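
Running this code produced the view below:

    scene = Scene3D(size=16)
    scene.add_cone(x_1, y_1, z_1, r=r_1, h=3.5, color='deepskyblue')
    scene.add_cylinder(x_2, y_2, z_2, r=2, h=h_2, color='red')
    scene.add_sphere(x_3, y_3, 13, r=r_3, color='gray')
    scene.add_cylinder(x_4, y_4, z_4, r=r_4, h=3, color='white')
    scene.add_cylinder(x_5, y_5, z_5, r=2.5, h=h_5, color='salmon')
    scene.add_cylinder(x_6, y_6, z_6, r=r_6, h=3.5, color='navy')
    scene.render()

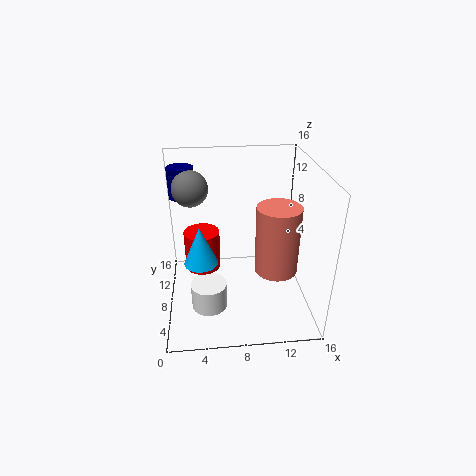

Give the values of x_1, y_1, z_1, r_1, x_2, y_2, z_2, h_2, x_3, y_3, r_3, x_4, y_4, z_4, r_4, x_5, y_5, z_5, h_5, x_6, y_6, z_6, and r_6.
x_1 = 4, y_1 = 1.5, z_1 = 9.5, r_1 = 1.5, x_2 = 4, y_2 = 9, z_2 = 4, h_2 = 4.5, x_3 = 3, y_3 = 10.5, r_3 = 2, x_4 = 4.5, y_4 = 6, z_4 = 0.5, r_4 = 2, x_5 = 12.5, y_5 = 8, z_5 = 3.5, h_5 = 8, x_6 = 2, y_6 = 12, z_6 = 11.5, r_6 = 1.5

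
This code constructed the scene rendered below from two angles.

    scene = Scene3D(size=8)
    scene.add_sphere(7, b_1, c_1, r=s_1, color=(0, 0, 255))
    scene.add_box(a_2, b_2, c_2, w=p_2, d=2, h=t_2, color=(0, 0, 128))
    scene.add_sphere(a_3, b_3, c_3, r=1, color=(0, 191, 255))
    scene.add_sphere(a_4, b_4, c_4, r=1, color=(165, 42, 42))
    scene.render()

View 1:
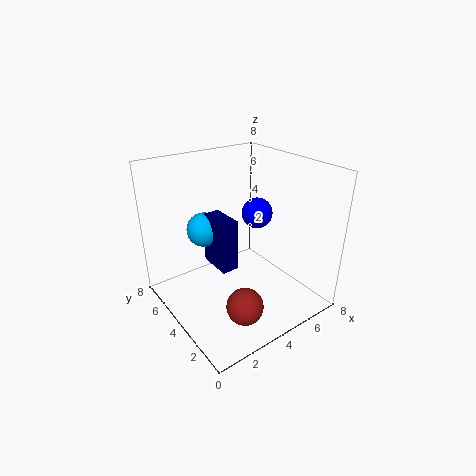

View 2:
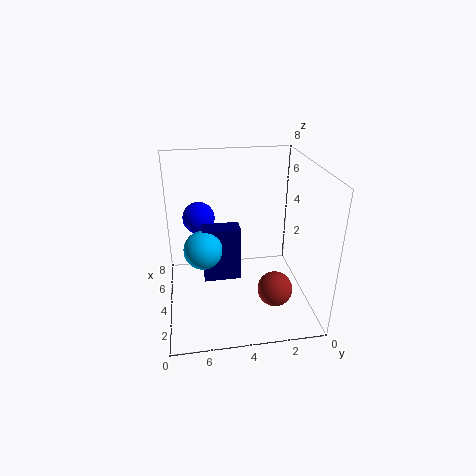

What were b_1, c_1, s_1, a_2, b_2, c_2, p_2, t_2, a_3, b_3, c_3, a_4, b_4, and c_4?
b_1 = 6, c_1 = 4, s_1 = 1, a_2 = 3, b_2 = 4, c_2 = 2, p_2 = 1, t_2 = 3, a_3 = 3, b_3 = 6, c_3 = 4, a_4 = 3, b_4 = 2, c_4 = 1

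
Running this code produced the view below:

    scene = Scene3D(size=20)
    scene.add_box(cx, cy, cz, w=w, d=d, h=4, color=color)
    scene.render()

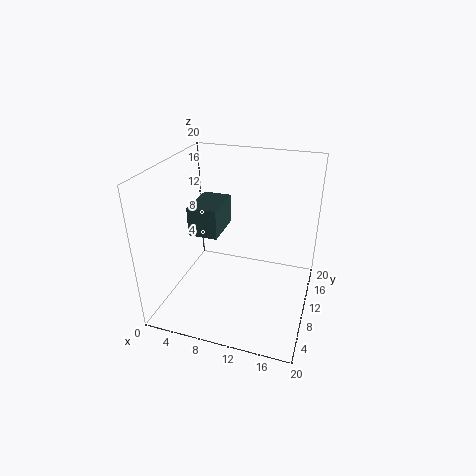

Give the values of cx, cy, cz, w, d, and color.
cx = 4; cy = 7; cz = 11; w = 4; d = 6; color = 'darkslategray'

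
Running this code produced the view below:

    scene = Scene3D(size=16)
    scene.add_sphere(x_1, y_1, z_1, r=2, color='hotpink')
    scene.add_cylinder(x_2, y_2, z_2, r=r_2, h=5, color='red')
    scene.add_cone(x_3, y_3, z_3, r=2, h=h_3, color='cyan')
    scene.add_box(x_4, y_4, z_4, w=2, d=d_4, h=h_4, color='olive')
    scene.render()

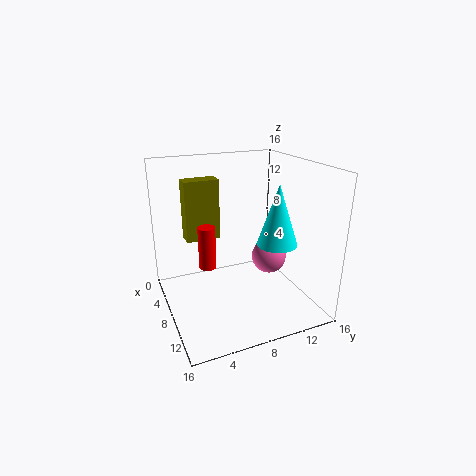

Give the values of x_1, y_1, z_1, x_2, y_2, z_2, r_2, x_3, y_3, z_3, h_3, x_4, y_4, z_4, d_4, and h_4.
x_1 = 8
y_1 = 12
z_1 = 5
x_2 = 6
y_2 = 5
z_2 = 4
r_2 = 1
x_3 = 13
y_3 = 10
z_3 = 9
h_3 = 6
x_4 = 3
y_4 = 3
z_4 = 7
d_4 = 4
h_4 = 7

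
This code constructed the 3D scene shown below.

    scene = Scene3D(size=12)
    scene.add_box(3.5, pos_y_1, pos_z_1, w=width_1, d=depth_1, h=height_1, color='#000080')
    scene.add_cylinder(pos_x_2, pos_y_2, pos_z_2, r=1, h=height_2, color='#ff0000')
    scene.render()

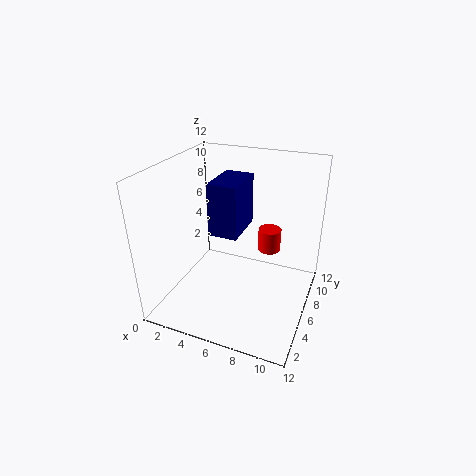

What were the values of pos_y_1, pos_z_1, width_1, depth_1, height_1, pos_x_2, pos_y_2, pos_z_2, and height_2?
pos_y_1 = 5.5, pos_z_1 = 6, width_1 = 2.5, depth_1 = 4, height_1 = 4.5, pos_x_2 = 8, pos_y_2 = 8.5, pos_z_2 = 4, height_2 = 2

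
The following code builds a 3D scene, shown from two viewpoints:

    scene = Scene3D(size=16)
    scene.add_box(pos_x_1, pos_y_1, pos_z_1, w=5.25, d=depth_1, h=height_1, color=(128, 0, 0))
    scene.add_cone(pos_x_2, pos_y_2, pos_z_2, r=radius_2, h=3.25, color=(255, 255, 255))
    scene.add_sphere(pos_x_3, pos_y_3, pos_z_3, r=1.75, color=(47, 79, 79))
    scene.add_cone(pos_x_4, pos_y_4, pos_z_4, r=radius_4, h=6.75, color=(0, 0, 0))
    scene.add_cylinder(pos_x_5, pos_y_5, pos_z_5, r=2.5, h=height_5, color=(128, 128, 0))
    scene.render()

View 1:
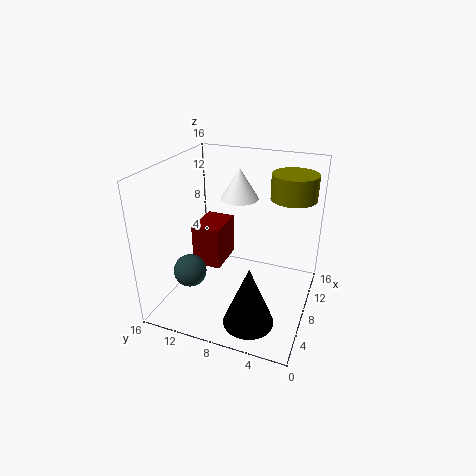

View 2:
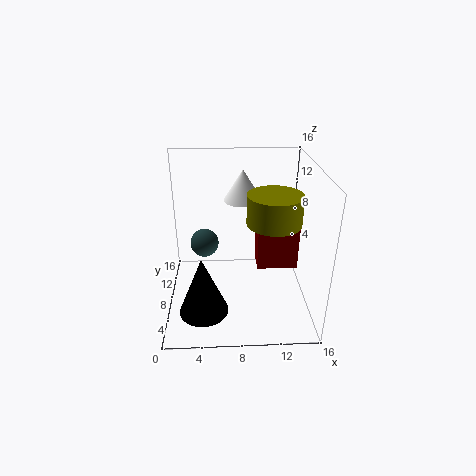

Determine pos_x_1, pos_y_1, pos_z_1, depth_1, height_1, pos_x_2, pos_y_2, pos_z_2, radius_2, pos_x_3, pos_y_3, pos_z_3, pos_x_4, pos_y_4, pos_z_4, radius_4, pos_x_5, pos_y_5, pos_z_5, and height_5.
pos_x_1 = 10.75, pos_y_1 = 11.75, pos_z_1 = 1.25, depth_1 = 3.75, height_1 = 5.5, pos_x_2 = 8.5, pos_y_2 = 8, pos_z_2 = 12.5, radius_2 = 2, pos_x_3 = 4, pos_y_3 = 12, pos_z_3 = 5.25, pos_x_4 = 4, pos_y_4 = 5.25, pos_z_4 = 0.25, radius_4 = 2.75, pos_x_5 = 11, pos_y_5 = 2.75, pos_z_5 = 12.25, height_5 = 2.75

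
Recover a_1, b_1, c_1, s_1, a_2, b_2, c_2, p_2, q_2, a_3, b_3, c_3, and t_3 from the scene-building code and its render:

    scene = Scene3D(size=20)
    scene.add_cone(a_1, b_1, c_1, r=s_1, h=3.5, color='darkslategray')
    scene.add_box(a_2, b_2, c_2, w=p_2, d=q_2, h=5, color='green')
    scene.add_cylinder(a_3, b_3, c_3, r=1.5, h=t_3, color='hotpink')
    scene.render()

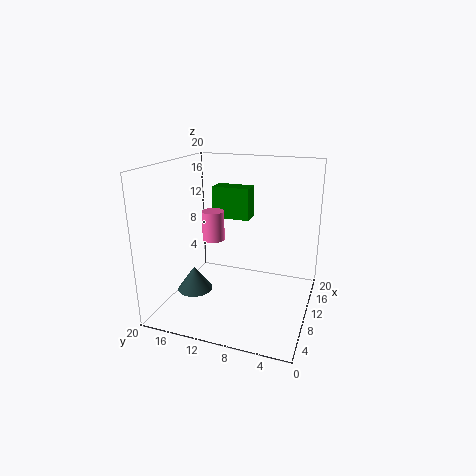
a_1 = 8
b_1 = 16
c_1 = 2
s_1 = 2.5
a_2 = 16
b_2 = 10.5
c_2 = 10.5
p_2 = 3
q_2 = 6
a_3 = 8.5
b_3 = 13
c_3 = 10
t_3 = 4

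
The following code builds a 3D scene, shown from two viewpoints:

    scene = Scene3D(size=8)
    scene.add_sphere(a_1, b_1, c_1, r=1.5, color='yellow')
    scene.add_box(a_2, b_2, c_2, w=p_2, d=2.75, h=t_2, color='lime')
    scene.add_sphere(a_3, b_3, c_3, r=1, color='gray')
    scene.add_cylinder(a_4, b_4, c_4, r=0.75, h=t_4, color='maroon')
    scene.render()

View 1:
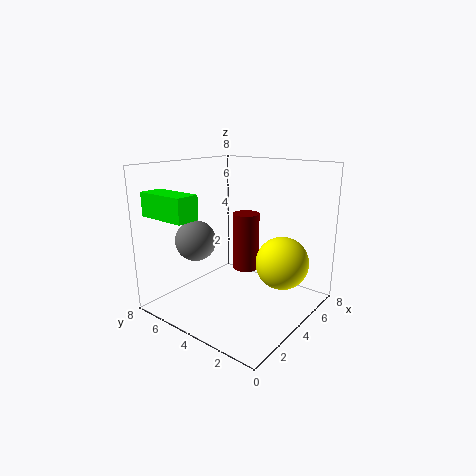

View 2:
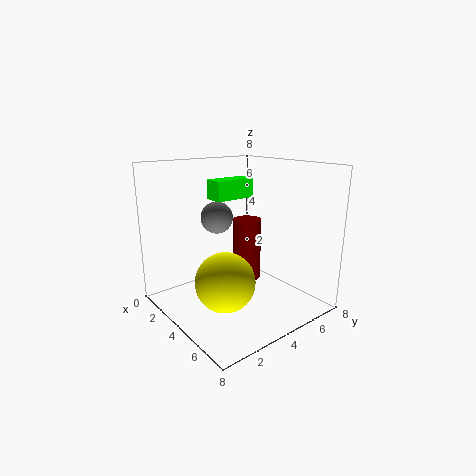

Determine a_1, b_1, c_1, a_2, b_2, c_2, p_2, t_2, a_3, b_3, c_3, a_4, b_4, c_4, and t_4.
a_1 = 5.5; b_1 = 2; c_1 = 2.5; a_2 = 0.25; b_2 = 4.5; c_2 = 5.5; p_2 = 1.25; t_2 = 1.25; a_3 = 1.25; b_3 = 4.5; c_3 = 4.5; a_4 = 4.75; b_4 = 4; c_4 = 2; t_4 = 3.25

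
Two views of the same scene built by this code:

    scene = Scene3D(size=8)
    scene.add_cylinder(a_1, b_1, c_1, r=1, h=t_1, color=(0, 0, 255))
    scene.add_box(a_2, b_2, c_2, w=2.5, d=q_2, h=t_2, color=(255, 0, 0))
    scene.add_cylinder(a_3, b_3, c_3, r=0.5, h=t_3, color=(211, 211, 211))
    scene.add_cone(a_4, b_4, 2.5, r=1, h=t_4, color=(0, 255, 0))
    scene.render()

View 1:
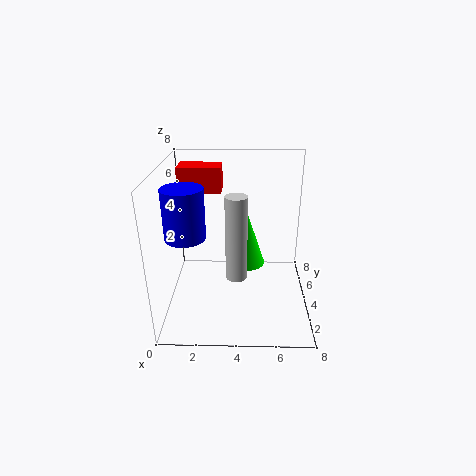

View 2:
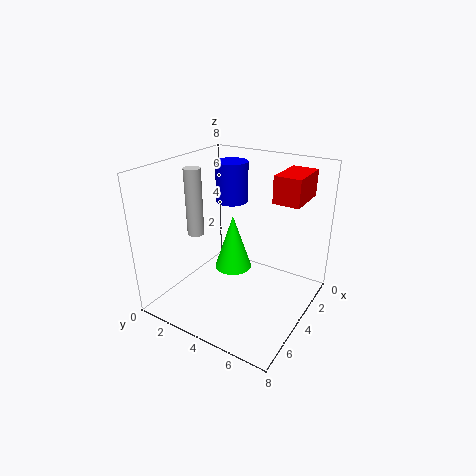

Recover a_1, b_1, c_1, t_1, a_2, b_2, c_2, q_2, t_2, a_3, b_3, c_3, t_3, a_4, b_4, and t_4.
a_1 = 1.5
b_1 = 2
c_1 = 5
t_1 = 2.5
a_2 = 0.5
b_2 = 5.5
c_2 = 6
q_2 = 1.5
t_2 = 1.5
a_3 = 4
b_3 = 1
c_3 = 3.5
t_3 = 4
a_4 = 4.5
b_4 = 4
t_4 = 3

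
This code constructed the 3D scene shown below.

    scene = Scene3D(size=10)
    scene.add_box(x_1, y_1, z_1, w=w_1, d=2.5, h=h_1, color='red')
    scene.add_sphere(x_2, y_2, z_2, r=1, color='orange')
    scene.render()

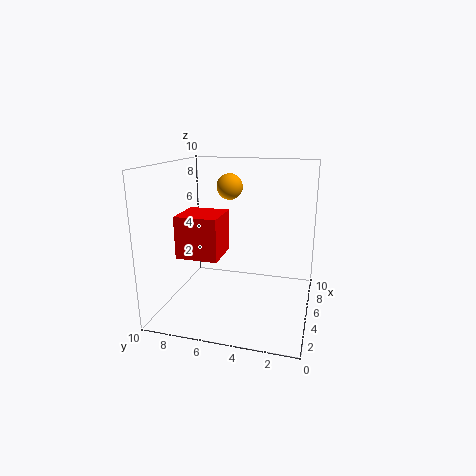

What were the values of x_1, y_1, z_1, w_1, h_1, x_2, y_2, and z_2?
x_1 = 0.5, y_1 = 5, z_1 = 5, w_1 = 2.5, h_1 = 2.5, x_2 = 8, y_2 = 6.5, z_2 = 8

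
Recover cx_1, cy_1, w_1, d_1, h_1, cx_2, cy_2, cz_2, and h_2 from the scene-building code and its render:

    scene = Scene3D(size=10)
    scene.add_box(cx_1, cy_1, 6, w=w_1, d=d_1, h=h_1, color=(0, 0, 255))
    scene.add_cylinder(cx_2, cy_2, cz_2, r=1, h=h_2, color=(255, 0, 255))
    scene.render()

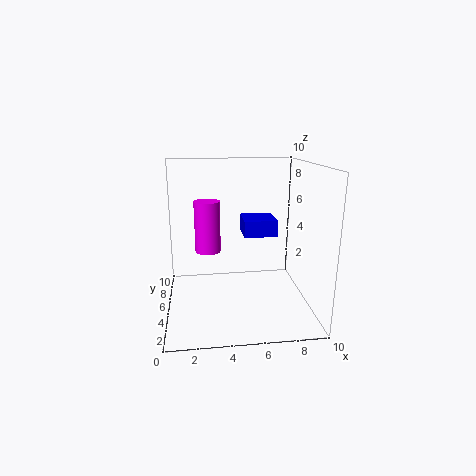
cx_1 = 5
cy_1 = 2
w_1 = 2
d_1 = 2
h_1 = 1
cx_2 = 3
cy_2 = 8
cz_2 = 3
h_2 = 4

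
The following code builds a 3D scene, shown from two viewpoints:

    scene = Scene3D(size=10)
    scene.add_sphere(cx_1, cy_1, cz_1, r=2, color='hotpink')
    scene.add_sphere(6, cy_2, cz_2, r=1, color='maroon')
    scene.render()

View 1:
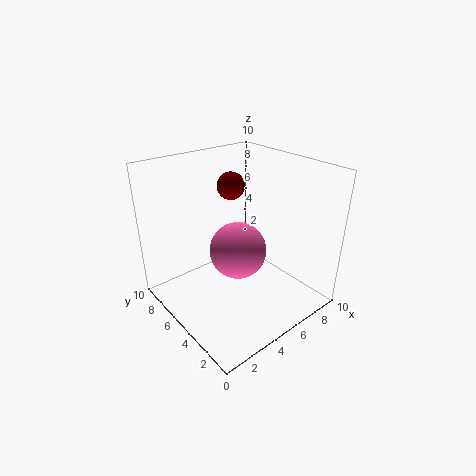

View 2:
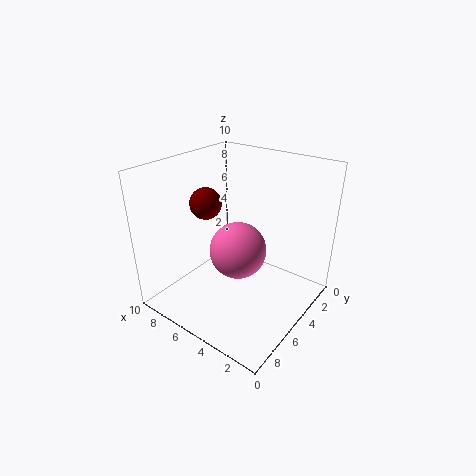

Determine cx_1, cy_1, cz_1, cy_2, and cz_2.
cx_1 = 5
cy_1 = 5
cz_1 = 4
cy_2 = 7
cz_2 = 8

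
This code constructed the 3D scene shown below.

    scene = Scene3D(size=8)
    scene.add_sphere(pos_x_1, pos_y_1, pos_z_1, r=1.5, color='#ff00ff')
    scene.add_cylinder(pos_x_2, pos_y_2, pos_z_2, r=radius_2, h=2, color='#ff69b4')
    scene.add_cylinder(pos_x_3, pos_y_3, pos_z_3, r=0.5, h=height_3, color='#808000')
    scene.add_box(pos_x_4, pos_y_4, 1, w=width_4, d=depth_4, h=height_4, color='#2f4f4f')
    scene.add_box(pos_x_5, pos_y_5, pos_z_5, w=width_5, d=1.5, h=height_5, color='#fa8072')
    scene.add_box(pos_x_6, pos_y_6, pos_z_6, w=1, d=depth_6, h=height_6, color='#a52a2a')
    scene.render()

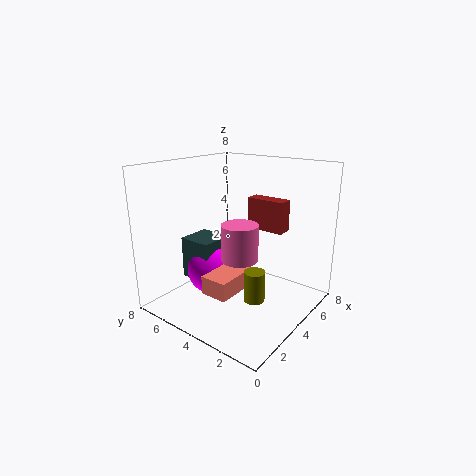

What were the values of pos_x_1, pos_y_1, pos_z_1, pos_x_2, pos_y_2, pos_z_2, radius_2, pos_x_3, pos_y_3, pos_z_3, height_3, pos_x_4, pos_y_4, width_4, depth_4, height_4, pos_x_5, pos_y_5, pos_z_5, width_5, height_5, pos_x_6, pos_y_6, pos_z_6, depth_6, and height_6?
pos_x_1 = 4
pos_y_1 = 6
pos_z_1 = 1.5
pos_x_2 = 3.5
pos_y_2 = 3.5
pos_z_2 = 3
radius_2 = 1
pos_x_3 = 2
pos_y_3 = 1.5
pos_z_3 = 2
height_3 = 1.5
pos_x_4 = 3
pos_y_4 = 5.5
width_4 = 2
depth_4 = 2
height_4 = 2.5
pos_x_5 = 1.5
pos_y_5 = 3
pos_z_5 = 1.5
width_5 = 2.5
height_5 = 1
pos_x_6 = 7
pos_y_6 = 3
pos_z_6 = 3.5
depth_6 = 2.5
height_6 = 2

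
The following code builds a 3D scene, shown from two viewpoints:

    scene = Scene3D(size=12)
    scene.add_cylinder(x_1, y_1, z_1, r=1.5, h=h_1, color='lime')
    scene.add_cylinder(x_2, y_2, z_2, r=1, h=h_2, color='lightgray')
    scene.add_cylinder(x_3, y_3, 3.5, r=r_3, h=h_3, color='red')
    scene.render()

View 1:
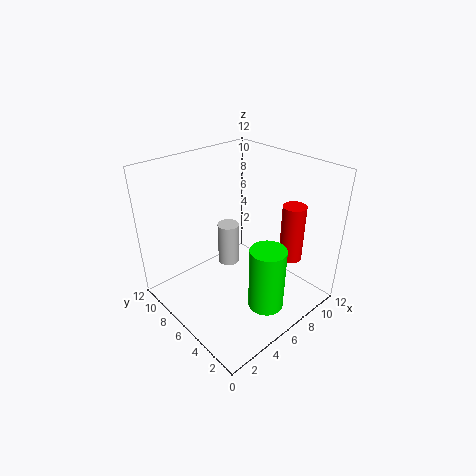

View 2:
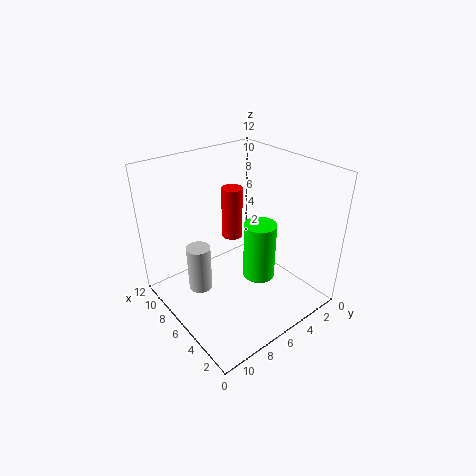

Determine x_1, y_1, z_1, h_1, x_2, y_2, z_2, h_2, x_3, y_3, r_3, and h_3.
x_1 = 6.5; y_1 = 3; z_1 = 0.5; h_1 = 5.5; x_2 = 7.5; y_2 = 9; z_2 = 1.5; h_2 = 4; x_3 = 10; y_3 = 3.5; r_3 = 1; h_3 = 5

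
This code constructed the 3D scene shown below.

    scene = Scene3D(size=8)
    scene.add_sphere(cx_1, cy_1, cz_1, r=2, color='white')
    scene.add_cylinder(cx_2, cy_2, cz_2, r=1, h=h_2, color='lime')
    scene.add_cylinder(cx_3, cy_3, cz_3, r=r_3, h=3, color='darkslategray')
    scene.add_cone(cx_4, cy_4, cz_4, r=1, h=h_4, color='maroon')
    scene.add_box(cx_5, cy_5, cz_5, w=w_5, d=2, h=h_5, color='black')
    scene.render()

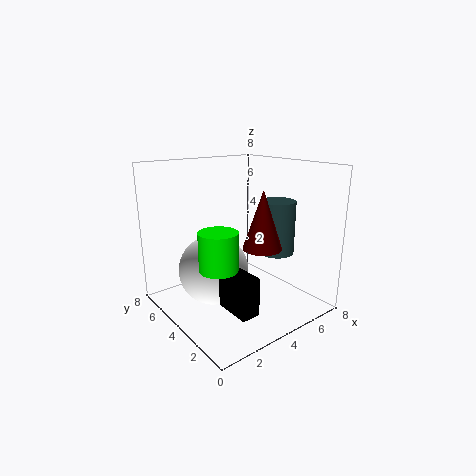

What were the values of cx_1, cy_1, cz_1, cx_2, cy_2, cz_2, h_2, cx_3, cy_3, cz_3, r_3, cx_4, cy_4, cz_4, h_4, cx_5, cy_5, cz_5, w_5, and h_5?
cx_1 = 3
cy_1 = 5
cz_1 = 2
cx_2 = 2
cy_2 = 3
cz_2 = 3
h_2 = 2
cx_3 = 6
cy_3 = 3
cz_3 = 3
r_3 = 1
cx_4 = 4
cy_4 = 2
cz_4 = 4
h_4 = 3
cx_5 = 2
cy_5 = 1
cz_5 = 1
w_5 = 1
h_5 = 2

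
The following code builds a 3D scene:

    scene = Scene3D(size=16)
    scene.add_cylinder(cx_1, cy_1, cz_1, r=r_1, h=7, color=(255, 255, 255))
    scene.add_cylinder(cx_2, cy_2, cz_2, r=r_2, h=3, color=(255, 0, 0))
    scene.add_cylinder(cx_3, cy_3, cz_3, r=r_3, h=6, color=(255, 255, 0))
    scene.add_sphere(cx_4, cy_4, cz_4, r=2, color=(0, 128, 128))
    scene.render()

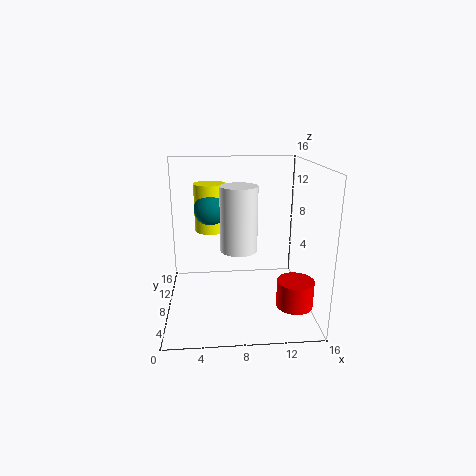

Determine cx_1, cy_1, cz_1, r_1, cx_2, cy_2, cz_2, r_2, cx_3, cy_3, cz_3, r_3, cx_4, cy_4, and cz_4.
cx_1 = 8; cy_1 = 7; cz_1 = 7; r_1 = 2; cx_2 = 14; cy_2 = 5; cz_2 = 1; r_2 = 2; cx_3 = 5; cy_3 = 14; cz_3 = 7; r_3 = 2; cx_4 = 5; cy_4 = 13; cz_4 = 10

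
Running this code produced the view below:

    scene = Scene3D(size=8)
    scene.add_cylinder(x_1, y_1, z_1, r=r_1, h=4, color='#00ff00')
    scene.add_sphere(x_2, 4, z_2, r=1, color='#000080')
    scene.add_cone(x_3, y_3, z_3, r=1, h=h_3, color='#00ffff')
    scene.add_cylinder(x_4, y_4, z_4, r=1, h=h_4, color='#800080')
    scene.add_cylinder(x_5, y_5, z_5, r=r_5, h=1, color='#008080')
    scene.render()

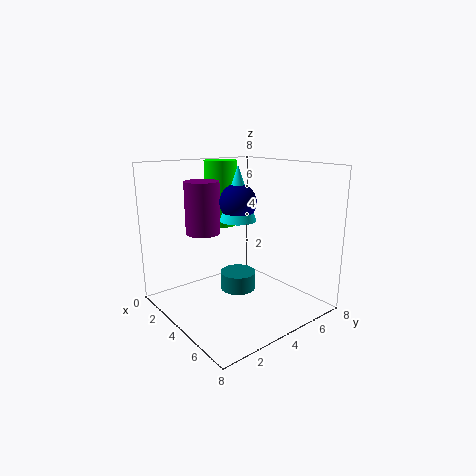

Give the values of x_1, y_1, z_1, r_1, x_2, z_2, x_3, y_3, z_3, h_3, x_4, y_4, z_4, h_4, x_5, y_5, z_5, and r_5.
x_1 = 1, y_1 = 5, z_1 = 4, r_1 = 1, x_2 = 4, z_2 = 6, x_3 = 4, y_3 = 4, z_3 = 5, h_3 = 3, x_4 = 2, y_4 = 3, z_4 = 4, h_4 = 3, x_5 = 4, y_5 = 4, z_5 = 1, r_5 = 1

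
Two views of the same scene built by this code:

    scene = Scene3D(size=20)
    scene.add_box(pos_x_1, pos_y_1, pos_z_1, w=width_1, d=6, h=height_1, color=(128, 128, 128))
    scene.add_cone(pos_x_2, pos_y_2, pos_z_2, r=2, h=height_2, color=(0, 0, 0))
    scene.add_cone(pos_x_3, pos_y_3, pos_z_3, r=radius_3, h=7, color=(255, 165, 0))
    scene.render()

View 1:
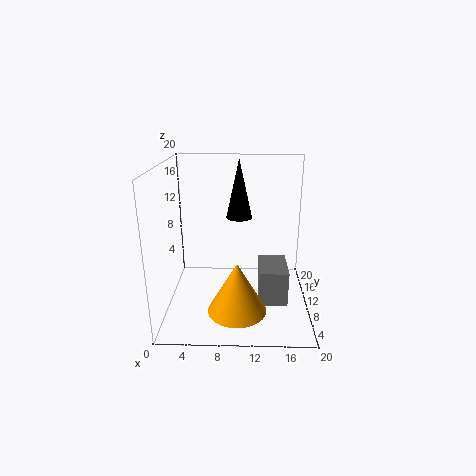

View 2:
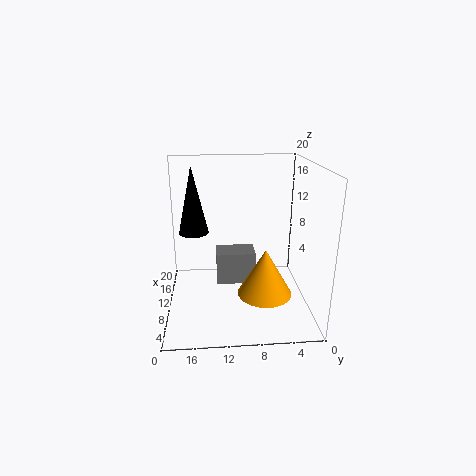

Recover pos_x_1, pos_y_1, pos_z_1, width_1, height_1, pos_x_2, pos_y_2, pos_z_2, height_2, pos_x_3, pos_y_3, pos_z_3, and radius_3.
pos_x_1 = 13, pos_y_1 = 7, pos_z_1 = 1, width_1 = 4, height_1 = 5, pos_x_2 = 10, pos_y_2 = 16, pos_z_2 = 11, height_2 = 9, pos_x_3 = 10, pos_y_3 = 6, pos_z_3 = 1, radius_3 = 4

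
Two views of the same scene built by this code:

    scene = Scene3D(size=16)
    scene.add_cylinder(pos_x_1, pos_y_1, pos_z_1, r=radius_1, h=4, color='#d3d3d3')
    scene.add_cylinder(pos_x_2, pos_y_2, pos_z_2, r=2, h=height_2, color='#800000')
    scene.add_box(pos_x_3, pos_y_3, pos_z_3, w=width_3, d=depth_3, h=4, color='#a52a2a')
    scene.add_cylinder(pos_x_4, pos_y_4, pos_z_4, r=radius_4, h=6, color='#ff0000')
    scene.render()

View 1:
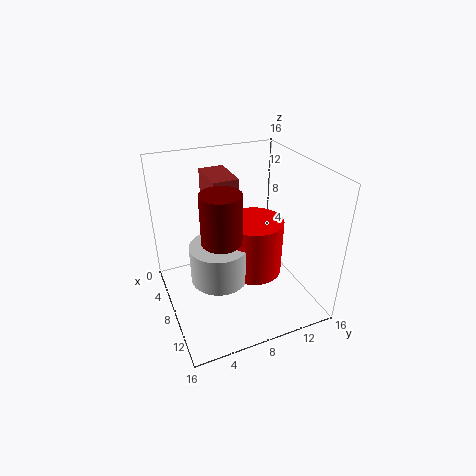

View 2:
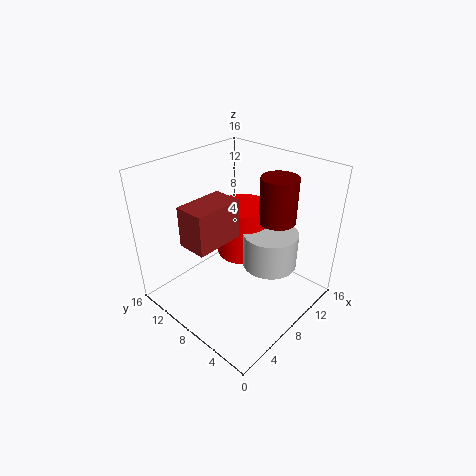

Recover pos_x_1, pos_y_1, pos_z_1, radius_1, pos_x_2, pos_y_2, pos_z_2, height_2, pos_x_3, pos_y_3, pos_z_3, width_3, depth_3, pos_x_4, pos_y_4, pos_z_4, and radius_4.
pos_x_1 = 10; pos_y_1 = 5; pos_z_1 = 5; radius_1 = 3; pos_x_2 = 11; pos_y_2 = 5; pos_z_2 = 10; height_2 = 5; pos_x_3 = 1; pos_y_3 = 6; pos_z_3 = 10; width_3 = 5; depth_3 = 3; pos_x_4 = 10; pos_y_4 = 9; pos_z_4 = 5; radius_4 = 3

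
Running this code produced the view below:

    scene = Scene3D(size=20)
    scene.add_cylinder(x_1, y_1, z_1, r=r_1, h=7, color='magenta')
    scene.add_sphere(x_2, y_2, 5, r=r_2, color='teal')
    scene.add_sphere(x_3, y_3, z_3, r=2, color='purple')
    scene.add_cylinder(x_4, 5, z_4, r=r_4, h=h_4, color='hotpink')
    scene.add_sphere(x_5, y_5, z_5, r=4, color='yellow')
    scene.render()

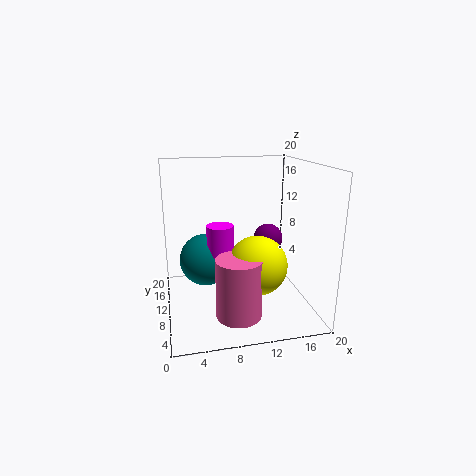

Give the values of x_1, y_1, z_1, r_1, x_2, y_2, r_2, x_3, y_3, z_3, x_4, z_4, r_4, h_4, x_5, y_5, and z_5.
x_1 = 8, y_1 = 13, z_1 = 4, r_1 = 2, x_2 = 6, y_2 = 15, r_2 = 4, x_3 = 14, y_3 = 9, z_3 = 10, x_4 = 9, z_4 = 1, r_4 = 3, h_4 = 8, x_5 = 12, y_5 = 7, z_5 = 7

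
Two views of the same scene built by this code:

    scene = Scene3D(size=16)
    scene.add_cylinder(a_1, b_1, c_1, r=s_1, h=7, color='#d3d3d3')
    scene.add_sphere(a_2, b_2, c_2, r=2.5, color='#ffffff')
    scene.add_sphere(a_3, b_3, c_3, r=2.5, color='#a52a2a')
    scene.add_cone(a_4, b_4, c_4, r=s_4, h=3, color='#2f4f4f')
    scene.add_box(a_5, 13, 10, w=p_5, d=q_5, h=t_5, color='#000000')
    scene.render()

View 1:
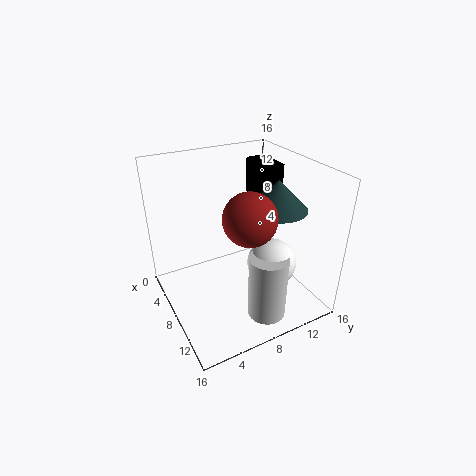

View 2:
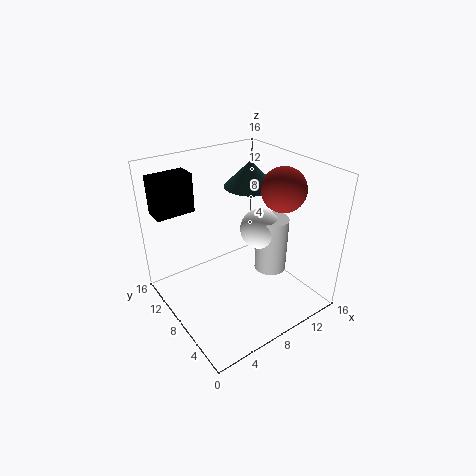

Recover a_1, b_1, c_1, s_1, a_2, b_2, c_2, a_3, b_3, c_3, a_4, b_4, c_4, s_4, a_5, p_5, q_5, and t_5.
a_1 = 13.5; b_1 = 8.5; c_1 = 1.5; s_1 = 2; a_2 = 12.5; b_2 = 9.5; c_2 = 7; a_3 = 13; b_3 = 6.5; c_3 = 13; a_4 = 11.5; b_4 = 10.5; c_4 = 12.5; s_4 = 3; a_5 = 1; p_5 = 4.5; q_5 = 2.5; t_5 = 4.5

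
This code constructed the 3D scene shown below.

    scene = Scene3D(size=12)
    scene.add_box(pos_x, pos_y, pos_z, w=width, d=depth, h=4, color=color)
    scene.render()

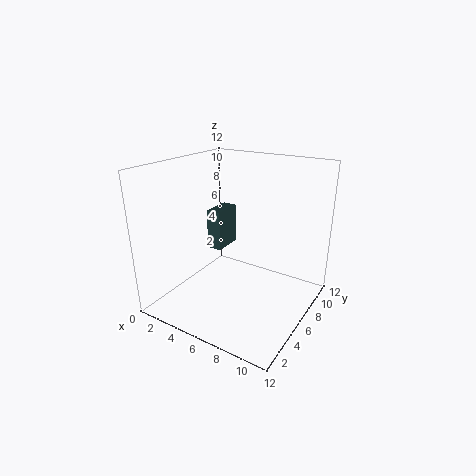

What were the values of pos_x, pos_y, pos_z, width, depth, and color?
pos_x = 0.5
pos_y = 9
pos_z = 2.5
width = 1.5
depth = 3
color = 'darkslategray'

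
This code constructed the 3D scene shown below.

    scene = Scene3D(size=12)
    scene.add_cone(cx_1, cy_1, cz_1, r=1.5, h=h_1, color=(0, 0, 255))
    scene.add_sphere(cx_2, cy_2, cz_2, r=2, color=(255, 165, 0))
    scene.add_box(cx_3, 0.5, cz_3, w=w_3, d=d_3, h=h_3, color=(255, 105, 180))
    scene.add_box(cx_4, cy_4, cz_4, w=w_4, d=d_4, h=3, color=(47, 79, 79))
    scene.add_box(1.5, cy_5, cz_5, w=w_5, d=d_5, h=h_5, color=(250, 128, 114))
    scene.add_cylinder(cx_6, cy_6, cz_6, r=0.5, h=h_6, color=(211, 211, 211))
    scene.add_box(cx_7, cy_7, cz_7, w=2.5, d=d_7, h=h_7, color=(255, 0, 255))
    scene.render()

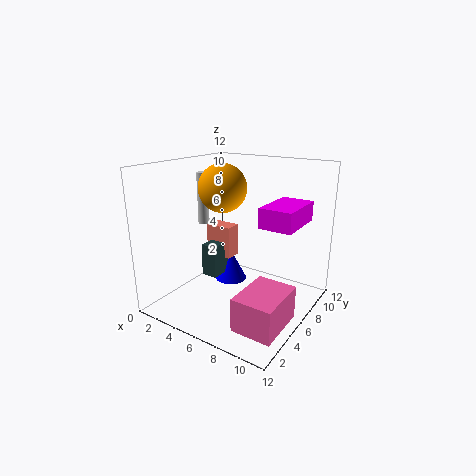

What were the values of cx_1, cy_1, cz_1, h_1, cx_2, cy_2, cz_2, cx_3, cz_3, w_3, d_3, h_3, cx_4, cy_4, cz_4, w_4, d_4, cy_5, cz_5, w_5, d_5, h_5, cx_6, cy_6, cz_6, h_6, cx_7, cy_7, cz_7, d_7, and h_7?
cx_1 = 3.5; cy_1 = 8.5; cz_1 = 0.5; h_1 = 3; cx_2 = 4.5; cy_2 = 6; cz_2 = 10; cx_3 = 9; cz_3 = 1.5; w_3 = 3; d_3 = 4; h_3 = 2.5; cx_4 = 2; cy_4 = 6; cz_4 = 1.5; w_4 = 1.5; d_4 = 3; cy_5 = 7.5; cz_5 = 3; w_5 = 2.5; d_5 = 1.5; h_5 = 3; cx_6 = 2; cy_6 = 6.5; cz_6 = 6.5; h_6 = 4.5; cx_7 = 9; cy_7 = 4; cz_7 = 8; d_7 = 4; h_7 = 1.5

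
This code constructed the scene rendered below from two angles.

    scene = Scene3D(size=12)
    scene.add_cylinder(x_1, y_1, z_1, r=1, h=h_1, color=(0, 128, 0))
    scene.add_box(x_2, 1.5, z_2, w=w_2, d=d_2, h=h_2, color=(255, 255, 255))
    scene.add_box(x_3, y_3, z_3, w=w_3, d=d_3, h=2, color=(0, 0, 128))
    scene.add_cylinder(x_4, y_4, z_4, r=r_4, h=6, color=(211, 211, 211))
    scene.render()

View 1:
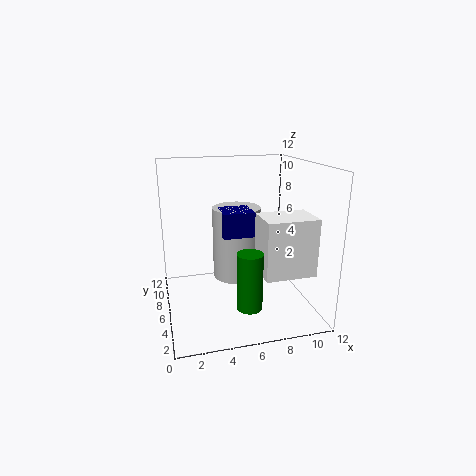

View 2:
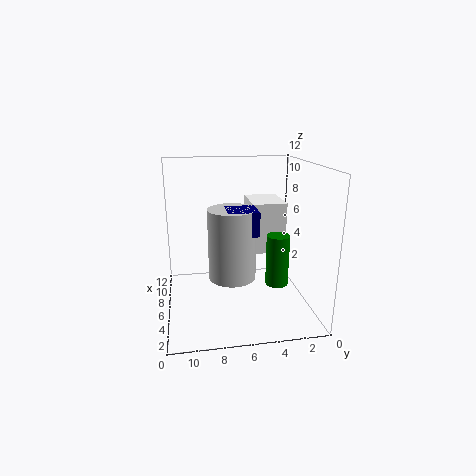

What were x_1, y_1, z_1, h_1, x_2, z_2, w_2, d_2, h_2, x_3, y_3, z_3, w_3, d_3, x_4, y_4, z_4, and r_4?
x_1 = 6; y_1 = 2.5; z_1 = 1.5; h_1 = 4.5; x_2 = 7; z_2 = 4; w_2 = 4; d_2 = 3; h_2 = 4.5; x_3 = 4.5; y_3 = 4.5; z_3 = 6.5; w_3 = 2.5; d_3 = 2.5; x_4 = 6; y_4 = 6.5; z_4 = 2.5; r_4 = 2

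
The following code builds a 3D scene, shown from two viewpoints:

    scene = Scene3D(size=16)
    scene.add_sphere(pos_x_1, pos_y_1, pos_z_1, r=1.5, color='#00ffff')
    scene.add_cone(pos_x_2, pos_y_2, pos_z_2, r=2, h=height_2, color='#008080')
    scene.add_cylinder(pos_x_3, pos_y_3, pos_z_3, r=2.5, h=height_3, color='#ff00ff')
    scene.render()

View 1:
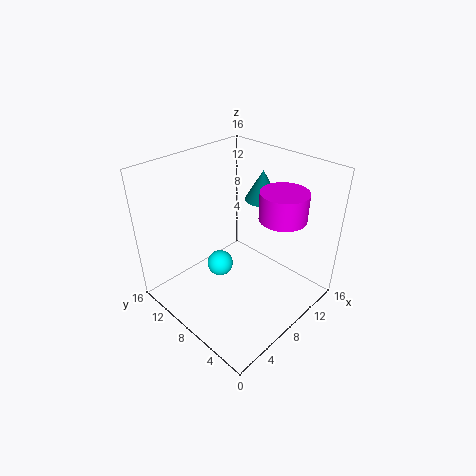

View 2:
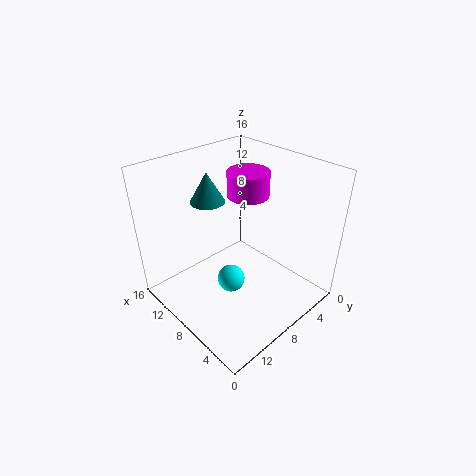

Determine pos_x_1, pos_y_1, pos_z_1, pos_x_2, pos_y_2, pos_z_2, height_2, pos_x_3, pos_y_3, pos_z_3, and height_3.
pos_x_1 = 7, pos_y_1 = 10, pos_z_1 = 4, pos_x_2 = 12.5, pos_y_2 = 8.5, pos_z_2 = 11, height_2 = 3.5, pos_x_3 = 10.5, pos_y_3 = 4, pos_z_3 = 11, height_3 = 3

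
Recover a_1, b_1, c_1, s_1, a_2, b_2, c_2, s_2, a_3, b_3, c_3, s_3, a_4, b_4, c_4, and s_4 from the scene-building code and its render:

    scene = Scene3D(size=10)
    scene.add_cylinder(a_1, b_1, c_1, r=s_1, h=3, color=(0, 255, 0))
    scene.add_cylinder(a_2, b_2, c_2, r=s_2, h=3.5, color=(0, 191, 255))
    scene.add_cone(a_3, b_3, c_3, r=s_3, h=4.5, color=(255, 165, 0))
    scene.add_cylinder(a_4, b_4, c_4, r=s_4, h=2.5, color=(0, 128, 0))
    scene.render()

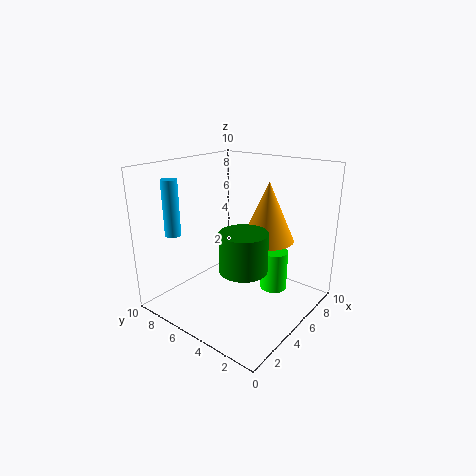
a_1 = 7.5, b_1 = 3.5, c_1 = 0.5, s_1 = 1, a_2 = 1, b_2 = 7, c_2 = 6, s_2 = 0.5, a_3 = 8, b_3 = 4.5, c_3 = 4, s_3 = 2, a_4 = 3, b_4 = 3, c_4 = 4, s_4 = 1.5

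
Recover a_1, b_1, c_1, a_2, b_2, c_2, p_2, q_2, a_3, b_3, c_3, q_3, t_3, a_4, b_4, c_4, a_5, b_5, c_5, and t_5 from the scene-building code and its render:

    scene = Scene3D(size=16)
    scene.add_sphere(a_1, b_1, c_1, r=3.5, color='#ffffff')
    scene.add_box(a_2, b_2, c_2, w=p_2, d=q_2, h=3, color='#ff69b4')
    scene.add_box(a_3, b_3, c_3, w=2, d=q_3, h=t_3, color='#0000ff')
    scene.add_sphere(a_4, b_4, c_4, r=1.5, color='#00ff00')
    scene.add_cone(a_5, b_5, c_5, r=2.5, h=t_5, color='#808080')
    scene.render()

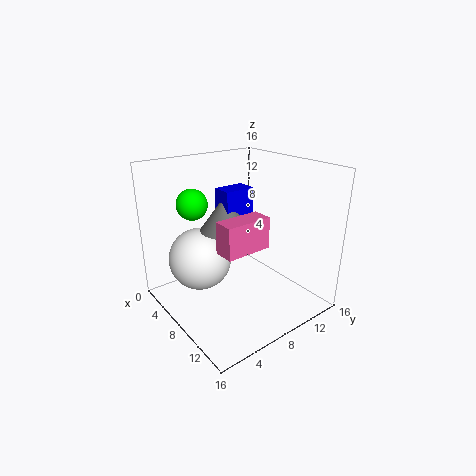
a_1 = 5.5
b_1 = 4.5
c_1 = 5.5
a_2 = 12
b_2 = 2.5
c_2 = 9.5
p_2 = 2
q_2 = 4.5
a_3 = 9
b_3 = 4.5
c_3 = 11.5
q_3 = 3
t_3 = 3
a_4 = 8
b_4 = 2.5
c_4 = 13
a_5 = 10
b_5 = 5
c_5 = 10.5
t_5 = 3.5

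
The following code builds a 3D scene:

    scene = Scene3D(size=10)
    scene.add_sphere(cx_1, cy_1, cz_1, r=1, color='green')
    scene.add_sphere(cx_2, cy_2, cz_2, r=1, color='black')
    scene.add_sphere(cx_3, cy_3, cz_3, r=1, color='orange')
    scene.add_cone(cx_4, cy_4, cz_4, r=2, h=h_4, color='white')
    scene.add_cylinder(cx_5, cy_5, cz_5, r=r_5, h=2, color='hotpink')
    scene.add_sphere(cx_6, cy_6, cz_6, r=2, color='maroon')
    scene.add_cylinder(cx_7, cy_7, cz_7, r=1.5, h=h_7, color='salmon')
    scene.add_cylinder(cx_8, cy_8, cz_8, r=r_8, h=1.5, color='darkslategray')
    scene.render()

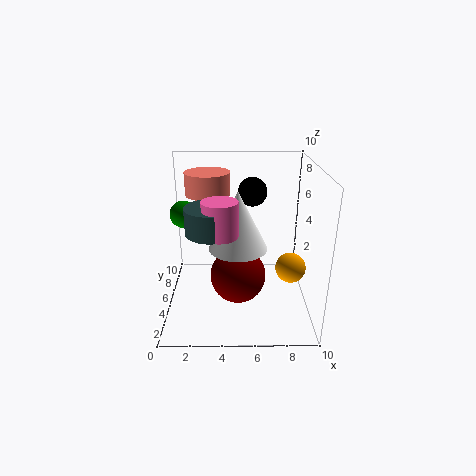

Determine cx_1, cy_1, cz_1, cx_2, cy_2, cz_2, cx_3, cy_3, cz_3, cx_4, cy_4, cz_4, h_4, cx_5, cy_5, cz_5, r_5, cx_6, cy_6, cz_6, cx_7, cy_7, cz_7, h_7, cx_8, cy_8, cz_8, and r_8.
cx_1 = 1; cy_1 = 7; cz_1 = 6; cx_2 = 6; cy_2 = 6; cz_2 = 8; cx_3 = 8.5; cy_3 = 3.5; cz_3 = 3.5; cx_4 = 5; cy_4 = 4.5; cz_4 = 4.5; h_4 = 4; cx_5 = 4; cy_5 = 1; cz_5 = 7; r_5 = 1; cx_6 = 5; cy_6 = 5; cz_6 = 2; cx_7 = 3; cy_7 = 5.5; cz_7 = 8; h_7 = 1.5; cx_8 = 3.5; cy_8 = 1.5; cz_8 = 7; r_8 = 1.5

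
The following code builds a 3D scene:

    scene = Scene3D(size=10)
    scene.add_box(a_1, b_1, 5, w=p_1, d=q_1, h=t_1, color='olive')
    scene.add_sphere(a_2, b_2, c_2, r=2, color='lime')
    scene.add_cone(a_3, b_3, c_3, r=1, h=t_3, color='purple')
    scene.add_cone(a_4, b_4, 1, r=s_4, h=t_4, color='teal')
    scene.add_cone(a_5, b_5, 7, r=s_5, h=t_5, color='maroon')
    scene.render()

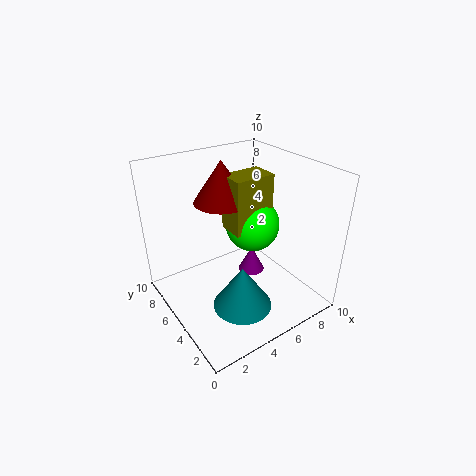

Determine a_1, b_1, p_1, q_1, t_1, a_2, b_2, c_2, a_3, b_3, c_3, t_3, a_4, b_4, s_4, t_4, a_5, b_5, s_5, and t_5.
a_1 = 5; b_1 = 5; p_1 = 3; q_1 = 2; t_1 = 4; a_2 = 7; b_2 = 6; c_2 = 5; a_3 = 7; b_3 = 6; c_3 = 1; t_3 = 2; a_4 = 4; b_4 = 3; s_4 = 2; t_4 = 3; a_5 = 5; b_5 = 7; s_5 = 2; t_5 = 3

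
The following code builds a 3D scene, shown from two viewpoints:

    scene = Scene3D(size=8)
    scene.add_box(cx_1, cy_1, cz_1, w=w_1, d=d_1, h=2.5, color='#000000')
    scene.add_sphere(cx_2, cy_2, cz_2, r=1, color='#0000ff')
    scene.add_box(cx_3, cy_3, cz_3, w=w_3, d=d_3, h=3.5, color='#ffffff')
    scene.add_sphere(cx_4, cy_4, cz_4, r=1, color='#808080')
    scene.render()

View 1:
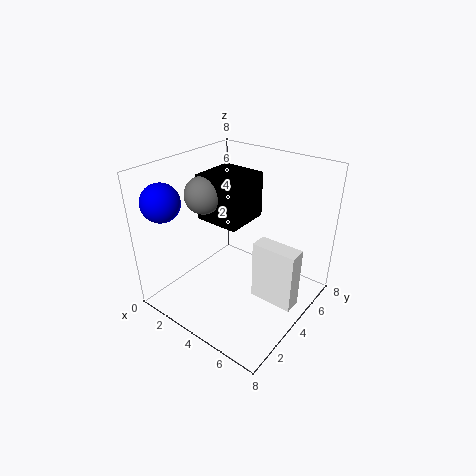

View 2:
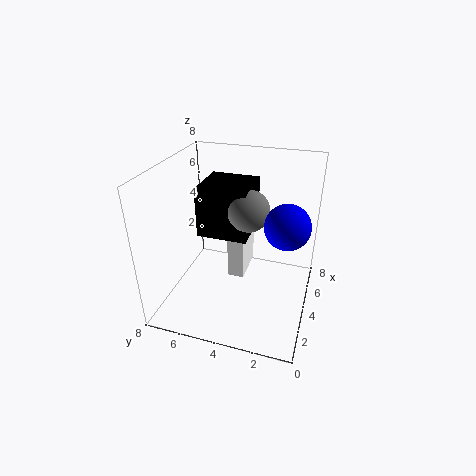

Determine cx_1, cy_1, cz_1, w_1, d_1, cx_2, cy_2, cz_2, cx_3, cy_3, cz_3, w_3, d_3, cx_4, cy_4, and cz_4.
cx_1 = 2, cy_1 = 3, cz_1 = 5, w_1 = 2.5, d_1 = 2.5, cx_2 = 1.5, cy_2 = 1, cz_2 = 6.5, cx_3 = 5, cy_3 = 4, cz_3 = 0.5, w_3 = 2.5, d_3 = 1, cx_4 = 2.5, cy_4 = 3, cz_4 = 6.5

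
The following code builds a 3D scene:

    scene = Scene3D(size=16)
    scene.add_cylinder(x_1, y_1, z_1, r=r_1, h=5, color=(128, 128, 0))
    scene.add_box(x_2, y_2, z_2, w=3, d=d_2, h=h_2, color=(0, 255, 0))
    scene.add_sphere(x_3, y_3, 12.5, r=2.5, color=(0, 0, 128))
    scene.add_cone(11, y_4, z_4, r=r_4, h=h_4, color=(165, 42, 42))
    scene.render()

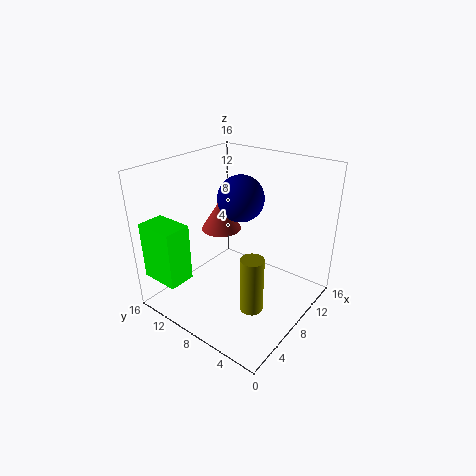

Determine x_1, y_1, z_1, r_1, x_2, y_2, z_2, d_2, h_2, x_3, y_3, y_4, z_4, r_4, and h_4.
x_1 = 1.5, y_1 = 1.5, z_1 = 6, r_1 = 1, x_2 = 1, y_2 = 11.5, z_2 = 3.5, d_2 = 4.5, h_2 = 6.5, x_3 = 8.5, y_3 = 8, y_4 = 13, z_4 = 6.5, r_4 = 2.5, h_4 = 4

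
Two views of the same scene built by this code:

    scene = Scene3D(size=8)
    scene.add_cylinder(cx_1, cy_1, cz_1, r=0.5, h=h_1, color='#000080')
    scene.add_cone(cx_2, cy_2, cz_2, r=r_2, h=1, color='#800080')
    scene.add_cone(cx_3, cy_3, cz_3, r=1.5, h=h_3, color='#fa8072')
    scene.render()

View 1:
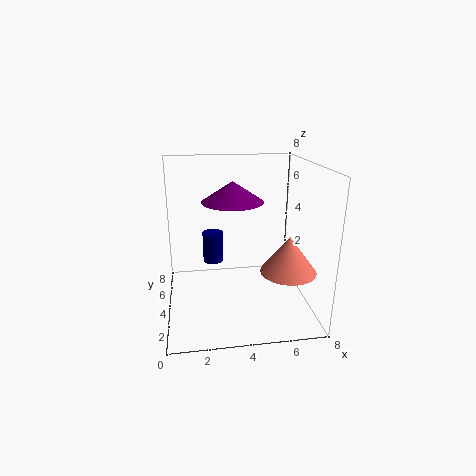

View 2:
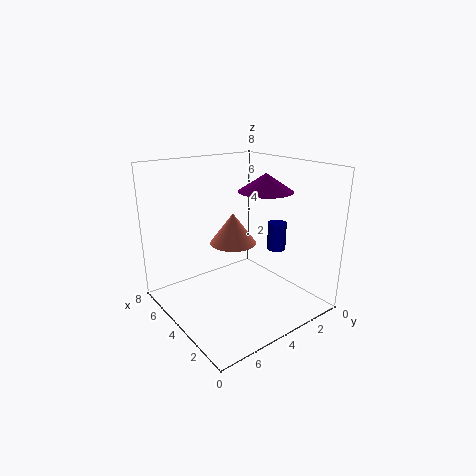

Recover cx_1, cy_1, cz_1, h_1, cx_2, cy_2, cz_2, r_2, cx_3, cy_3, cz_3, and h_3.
cx_1 = 2.5, cy_1 = 2.5, cz_1 = 3.5, h_1 = 1.5, cx_2 = 3.5, cy_2 = 2.5, cz_2 = 6.5, r_2 = 1.5, cx_3 = 6.5, cy_3 = 2.5, cz_3 = 2.5, h_3 = 2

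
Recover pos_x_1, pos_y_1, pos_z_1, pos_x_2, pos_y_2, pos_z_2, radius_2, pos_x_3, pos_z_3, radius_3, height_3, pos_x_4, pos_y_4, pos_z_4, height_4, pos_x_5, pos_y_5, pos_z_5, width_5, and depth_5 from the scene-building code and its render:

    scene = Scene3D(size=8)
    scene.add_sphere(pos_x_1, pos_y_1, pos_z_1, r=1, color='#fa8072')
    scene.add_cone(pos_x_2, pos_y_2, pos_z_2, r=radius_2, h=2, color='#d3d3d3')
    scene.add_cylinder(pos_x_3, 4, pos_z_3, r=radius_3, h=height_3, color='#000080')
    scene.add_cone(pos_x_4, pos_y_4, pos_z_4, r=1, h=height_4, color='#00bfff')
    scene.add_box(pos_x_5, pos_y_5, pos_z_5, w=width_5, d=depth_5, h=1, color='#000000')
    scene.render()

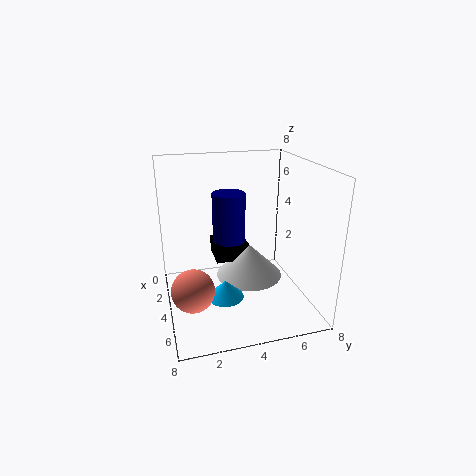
pos_x_1 = 7; pos_y_1 = 1; pos_z_1 = 3; pos_x_2 = 3; pos_y_2 = 5; pos_z_2 = 1; radius_2 = 2; pos_x_3 = 2; pos_z_3 = 2; radius_3 = 1; height_3 = 4; pos_x_4 = 5; pos_y_4 = 3; pos_z_4 = 1; height_4 = 1; pos_x_5 = 1; pos_y_5 = 3; pos_z_5 = 2; width_5 = 2; depth_5 = 2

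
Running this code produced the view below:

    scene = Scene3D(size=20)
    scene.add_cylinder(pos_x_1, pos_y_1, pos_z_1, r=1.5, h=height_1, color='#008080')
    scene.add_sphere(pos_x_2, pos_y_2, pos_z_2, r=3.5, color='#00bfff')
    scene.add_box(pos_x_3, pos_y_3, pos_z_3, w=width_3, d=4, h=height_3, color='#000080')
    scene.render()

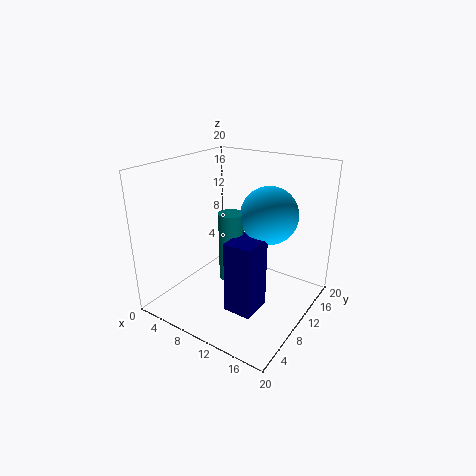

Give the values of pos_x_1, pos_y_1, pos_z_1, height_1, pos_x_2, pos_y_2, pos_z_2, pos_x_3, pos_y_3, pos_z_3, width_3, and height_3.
pos_x_1 = 12, pos_y_1 = 5.5, pos_z_1 = 7, height_1 = 8.5, pos_x_2 = 15.5, pos_y_2 = 8.5, pos_z_2 = 15, pos_x_3 = 13, pos_y_3 = 2.5, pos_z_3 = 4, width_3 = 3.5, height_3 = 9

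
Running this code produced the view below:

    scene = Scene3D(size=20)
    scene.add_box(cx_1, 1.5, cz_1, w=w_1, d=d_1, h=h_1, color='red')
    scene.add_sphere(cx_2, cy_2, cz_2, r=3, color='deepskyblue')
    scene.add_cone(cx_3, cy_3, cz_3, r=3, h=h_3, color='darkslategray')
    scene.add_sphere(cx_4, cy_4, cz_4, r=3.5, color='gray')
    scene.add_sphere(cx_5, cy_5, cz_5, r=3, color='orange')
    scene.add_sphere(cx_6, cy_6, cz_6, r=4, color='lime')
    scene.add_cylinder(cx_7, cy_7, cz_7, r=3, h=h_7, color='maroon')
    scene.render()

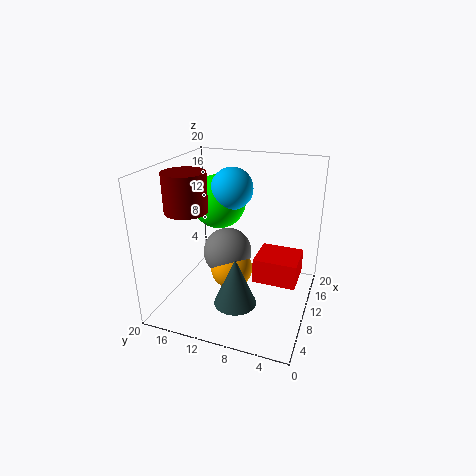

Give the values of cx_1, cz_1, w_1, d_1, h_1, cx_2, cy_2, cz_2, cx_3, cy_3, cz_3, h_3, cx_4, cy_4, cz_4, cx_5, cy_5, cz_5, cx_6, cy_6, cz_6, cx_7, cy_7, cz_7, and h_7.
cx_1 = 9, cz_1 = 4, w_1 = 5.5, d_1 = 6, h_1 = 3.5, cx_2 = 13, cy_2 = 12, cz_2 = 16, cx_3 = 7.5, cy_3 = 9.5, cz_3 = 1, h_3 = 7, cx_4 = 11, cy_4 = 12, cz_4 = 7, cx_5 = 10, cy_5 = 11, cz_5 = 5, cx_6 = 14, cy_6 = 14.5, cz_6 = 13.5, cx_7 = 8.5, cy_7 = 17, cz_7 = 13.5, h_7 = 5.5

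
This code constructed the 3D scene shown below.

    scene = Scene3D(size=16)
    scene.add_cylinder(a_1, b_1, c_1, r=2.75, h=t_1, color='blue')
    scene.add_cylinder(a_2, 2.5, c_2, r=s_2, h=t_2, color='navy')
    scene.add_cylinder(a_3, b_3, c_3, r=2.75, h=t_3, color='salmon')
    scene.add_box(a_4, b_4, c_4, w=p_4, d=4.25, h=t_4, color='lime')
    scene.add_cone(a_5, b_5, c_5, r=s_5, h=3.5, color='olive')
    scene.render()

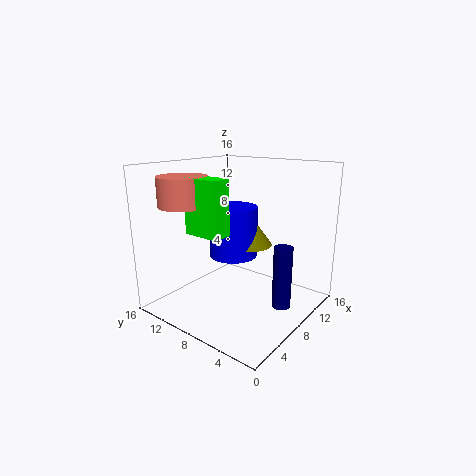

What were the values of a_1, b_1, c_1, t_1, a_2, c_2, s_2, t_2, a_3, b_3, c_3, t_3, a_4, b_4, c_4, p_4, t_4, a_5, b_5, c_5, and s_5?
a_1 = 8.75
b_1 = 9.25
c_1 = 5.5
t_1 = 5.75
a_2 = 8.5
c_2 = 1.25
s_2 = 1
t_2 = 6.75
a_3 = 4.75
b_3 = 13
c_3 = 11.5
t_3 = 3.25
a_4 = 4
b_4 = 7.75
c_4 = 8.75
p_4 = 2.25
t_4 = 6
a_5 = 10
b_5 = 7.75
c_5 = 6.75
s_5 = 2.5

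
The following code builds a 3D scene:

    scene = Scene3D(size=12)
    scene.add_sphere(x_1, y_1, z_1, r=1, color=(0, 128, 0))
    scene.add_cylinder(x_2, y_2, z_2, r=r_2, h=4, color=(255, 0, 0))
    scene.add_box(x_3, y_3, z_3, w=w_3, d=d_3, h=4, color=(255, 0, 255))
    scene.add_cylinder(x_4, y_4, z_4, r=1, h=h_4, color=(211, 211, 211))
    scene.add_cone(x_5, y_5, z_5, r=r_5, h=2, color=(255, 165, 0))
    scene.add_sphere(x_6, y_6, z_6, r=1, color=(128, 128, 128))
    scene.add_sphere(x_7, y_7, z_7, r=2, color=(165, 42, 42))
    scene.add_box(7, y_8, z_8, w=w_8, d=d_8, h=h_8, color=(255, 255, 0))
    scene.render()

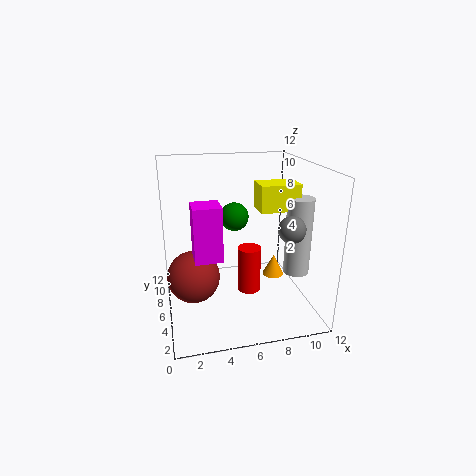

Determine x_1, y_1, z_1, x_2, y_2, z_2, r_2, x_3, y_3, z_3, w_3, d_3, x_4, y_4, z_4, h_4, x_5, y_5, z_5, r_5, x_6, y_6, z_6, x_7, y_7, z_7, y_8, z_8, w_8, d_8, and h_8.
x_1 = 5, y_1 = 3, z_1 = 9, x_2 = 7, y_2 = 6, z_2 = 1, r_2 = 1, x_3 = 2, y_3 = 2, z_3 = 6, w_3 = 2, d_3 = 2, x_4 = 10, y_4 = 3, z_4 = 4, h_4 = 6, x_5 = 10, y_5 = 8, z_5 = 1, r_5 = 1, x_6 = 9, y_6 = 2, z_6 = 8, x_7 = 2, y_7 = 4, z_7 = 4, y_8 = 3, z_8 = 9, w_8 = 3, d_8 = 2, h_8 = 2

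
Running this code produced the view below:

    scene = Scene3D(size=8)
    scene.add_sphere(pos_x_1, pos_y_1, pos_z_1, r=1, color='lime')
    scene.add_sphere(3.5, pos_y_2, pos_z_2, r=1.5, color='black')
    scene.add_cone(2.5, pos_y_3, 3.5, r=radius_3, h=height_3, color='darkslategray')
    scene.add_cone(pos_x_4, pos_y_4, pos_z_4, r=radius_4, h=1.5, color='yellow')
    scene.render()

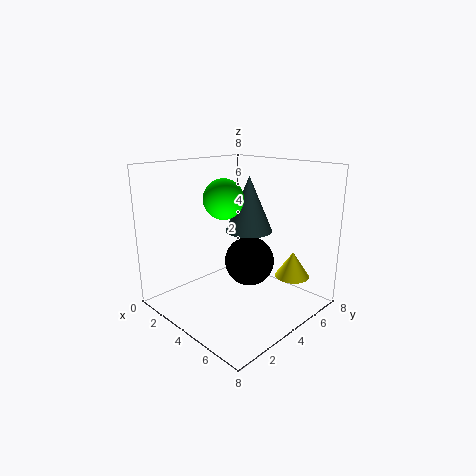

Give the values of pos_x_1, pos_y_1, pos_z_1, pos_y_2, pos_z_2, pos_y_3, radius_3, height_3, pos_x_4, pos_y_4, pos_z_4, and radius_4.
pos_x_1 = 4.5, pos_y_1 = 2.5, pos_z_1 = 6.5, pos_y_2 = 5.5, pos_z_2 = 2, pos_y_3 = 6.5, radius_3 = 1.5, height_3 = 3.5, pos_x_4 = 6, pos_y_4 = 6.5, pos_z_4 = 1.5, radius_4 = 1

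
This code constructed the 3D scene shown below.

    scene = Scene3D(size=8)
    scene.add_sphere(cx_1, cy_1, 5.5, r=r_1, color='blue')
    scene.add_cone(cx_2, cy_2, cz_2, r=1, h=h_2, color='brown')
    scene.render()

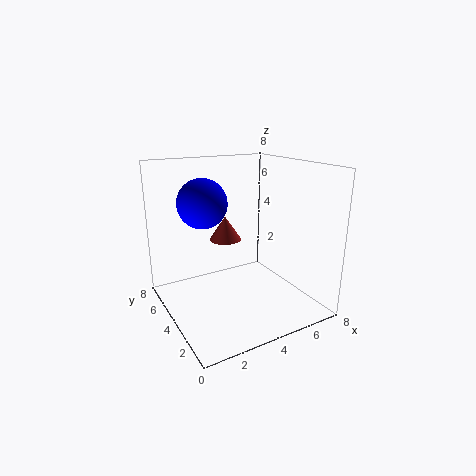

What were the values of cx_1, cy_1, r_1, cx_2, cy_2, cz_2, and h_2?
cx_1 = 3
cy_1 = 6.5
r_1 = 1.5
cx_2 = 4.5
cy_2 = 6.5
cz_2 = 3
h_2 = 1.5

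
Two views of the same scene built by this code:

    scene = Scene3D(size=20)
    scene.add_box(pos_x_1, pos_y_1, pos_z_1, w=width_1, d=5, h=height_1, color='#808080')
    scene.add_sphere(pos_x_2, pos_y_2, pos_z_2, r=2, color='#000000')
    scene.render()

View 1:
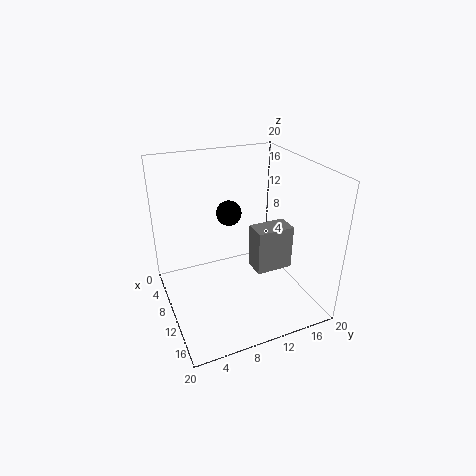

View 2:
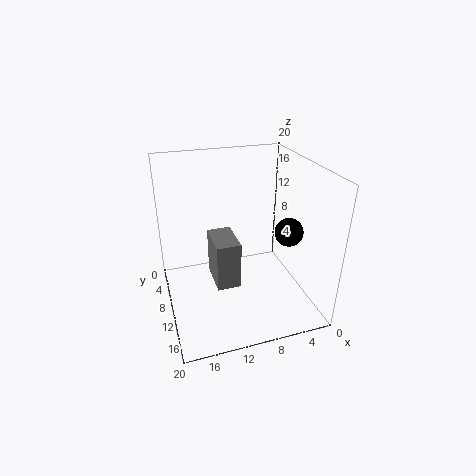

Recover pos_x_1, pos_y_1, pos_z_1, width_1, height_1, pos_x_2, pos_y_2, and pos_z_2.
pos_x_1 = 11.5, pos_y_1 = 11, pos_z_1 = 6.5, width_1 = 3, height_1 = 6, pos_x_2 = 3, pos_y_2 = 11.5, pos_z_2 = 10.5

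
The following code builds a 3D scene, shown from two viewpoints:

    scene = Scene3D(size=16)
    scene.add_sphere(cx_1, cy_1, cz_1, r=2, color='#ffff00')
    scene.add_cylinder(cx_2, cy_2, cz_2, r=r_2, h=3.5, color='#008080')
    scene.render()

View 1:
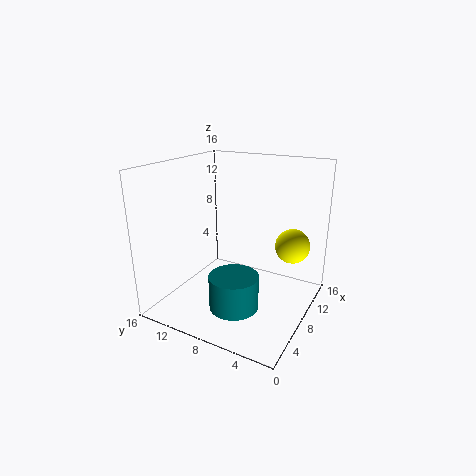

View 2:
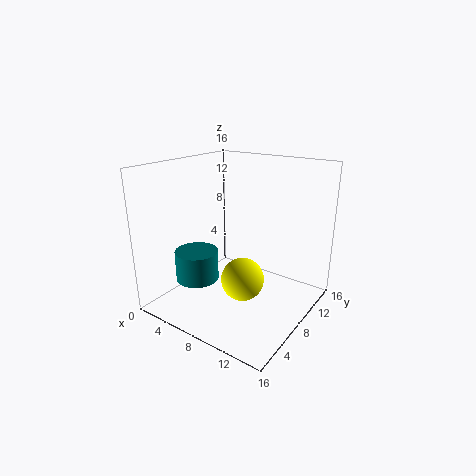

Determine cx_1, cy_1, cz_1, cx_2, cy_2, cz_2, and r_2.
cx_1 = 12; cy_1 = 3; cz_1 = 6.5; cx_2 = 3.5; cy_2 = 6; cz_2 = 2.5; r_2 = 2.5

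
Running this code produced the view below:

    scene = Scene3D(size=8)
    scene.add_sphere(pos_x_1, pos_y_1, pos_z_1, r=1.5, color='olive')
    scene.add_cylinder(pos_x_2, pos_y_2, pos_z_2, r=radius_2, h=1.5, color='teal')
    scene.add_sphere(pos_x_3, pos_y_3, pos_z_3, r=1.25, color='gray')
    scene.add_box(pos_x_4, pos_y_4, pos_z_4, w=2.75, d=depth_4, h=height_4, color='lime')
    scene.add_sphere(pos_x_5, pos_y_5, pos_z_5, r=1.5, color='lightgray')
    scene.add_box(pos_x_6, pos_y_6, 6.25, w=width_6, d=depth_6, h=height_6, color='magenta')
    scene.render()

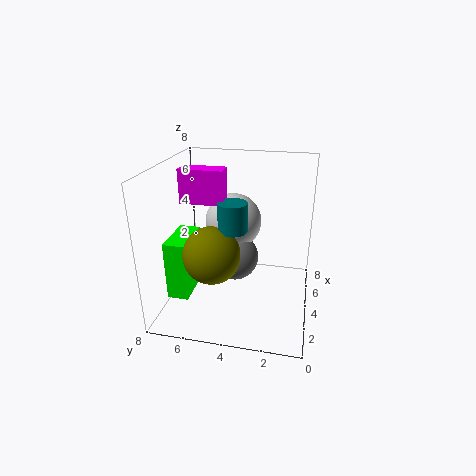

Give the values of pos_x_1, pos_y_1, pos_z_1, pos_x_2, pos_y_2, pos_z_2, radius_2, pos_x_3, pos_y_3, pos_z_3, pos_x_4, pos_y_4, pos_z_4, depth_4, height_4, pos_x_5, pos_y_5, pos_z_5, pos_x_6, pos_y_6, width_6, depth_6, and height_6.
pos_x_1 = 2.25; pos_y_1 = 5; pos_z_1 = 3.75; pos_x_2 = 2.75; pos_y_2 = 4; pos_z_2 = 5; radius_2 = 0.75; pos_x_3 = 3.25; pos_y_3 = 4; pos_z_3 = 3.25; pos_x_4 = 2.75; pos_y_4 = 6.75; pos_z_4 = 0.25; depth_4 = 1.25; height_4 = 3.5; pos_x_5 = 4; pos_y_5 = 4.25; pos_z_5 = 5; pos_x_6 = 2.75; pos_y_6 = 4.5; width_6 = 1; depth_6 = 2.25; height_6 = 1.75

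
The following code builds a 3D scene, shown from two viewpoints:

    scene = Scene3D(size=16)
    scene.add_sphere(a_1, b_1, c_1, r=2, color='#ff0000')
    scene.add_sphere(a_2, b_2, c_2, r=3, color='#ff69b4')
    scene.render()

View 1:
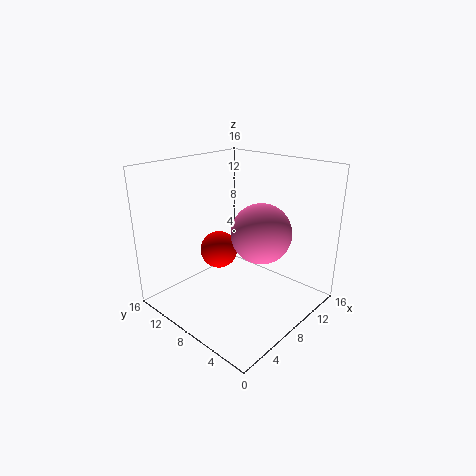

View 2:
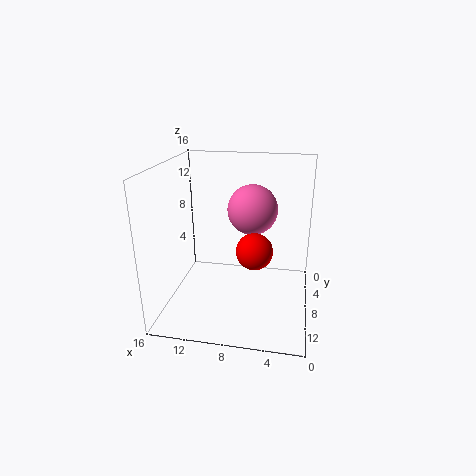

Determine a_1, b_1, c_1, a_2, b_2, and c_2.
a_1 = 6; b_1 = 9; c_1 = 7; a_2 = 7; b_2 = 4; c_2 = 10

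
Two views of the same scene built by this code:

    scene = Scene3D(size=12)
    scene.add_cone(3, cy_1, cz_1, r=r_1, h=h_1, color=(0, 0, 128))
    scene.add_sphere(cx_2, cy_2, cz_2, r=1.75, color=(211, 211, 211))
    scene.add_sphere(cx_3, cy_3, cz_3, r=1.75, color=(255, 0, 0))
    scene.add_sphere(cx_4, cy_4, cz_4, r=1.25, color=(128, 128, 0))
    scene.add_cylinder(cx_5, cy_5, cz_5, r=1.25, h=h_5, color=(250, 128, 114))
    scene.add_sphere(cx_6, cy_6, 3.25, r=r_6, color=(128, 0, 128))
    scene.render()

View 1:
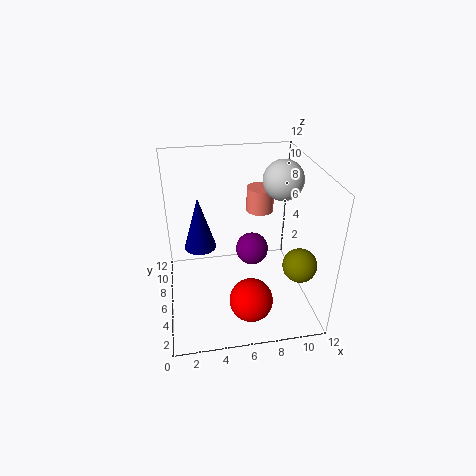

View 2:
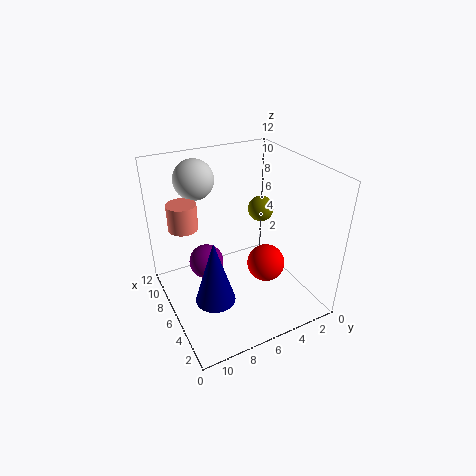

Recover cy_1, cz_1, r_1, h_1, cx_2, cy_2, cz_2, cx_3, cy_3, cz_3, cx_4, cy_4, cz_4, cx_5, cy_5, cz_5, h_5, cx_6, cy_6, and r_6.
cy_1 = 9.5; cz_1 = 3.25; r_1 = 1.5; h_1 = 5; cx_2 = 10.25; cy_2 = 8; cz_2 = 10; cx_3 = 6.5; cy_3 = 2.75; cz_3 = 2; cx_4 = 9.75; cy_4 = 1.5; cz_4 = 6; cx_5 = 8.75; cy_5 = 9.75; cz_5 = 6.5; h_5 = 2.25; cx_6 = 7.75; cy_6 = 8.25; r_6 = 1.5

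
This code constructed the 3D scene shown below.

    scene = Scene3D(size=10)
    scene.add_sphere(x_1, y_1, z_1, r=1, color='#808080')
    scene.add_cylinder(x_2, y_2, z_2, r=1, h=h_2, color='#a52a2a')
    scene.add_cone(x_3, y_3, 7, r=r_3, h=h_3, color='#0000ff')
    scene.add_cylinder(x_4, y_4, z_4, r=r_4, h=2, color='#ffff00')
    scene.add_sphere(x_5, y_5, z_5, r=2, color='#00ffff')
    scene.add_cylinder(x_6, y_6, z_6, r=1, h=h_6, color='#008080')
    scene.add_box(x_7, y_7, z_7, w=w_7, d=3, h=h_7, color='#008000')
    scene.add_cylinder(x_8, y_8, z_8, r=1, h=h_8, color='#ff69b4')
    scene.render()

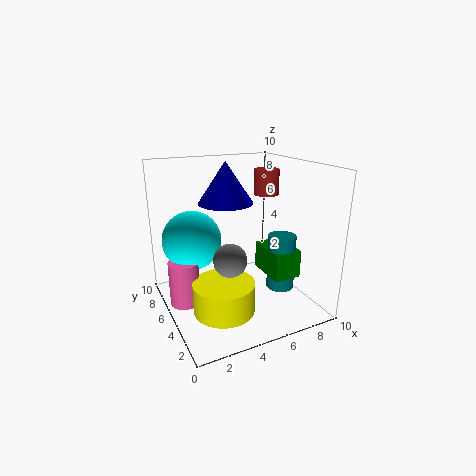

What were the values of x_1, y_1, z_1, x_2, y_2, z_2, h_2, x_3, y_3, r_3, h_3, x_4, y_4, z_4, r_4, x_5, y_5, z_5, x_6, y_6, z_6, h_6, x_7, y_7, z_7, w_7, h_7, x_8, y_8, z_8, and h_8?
x_1 = 3
y_1 = 2
z_1 = 5
x_2 = 9
y_2 = 8
z_2 = 7
h_2 = 2
x_3 = 5
y_3 = 7
r_3 = 2
h_3 = 3
x_4 = 3
y_4 = 3
z_4 = 1
r_4 = 2
x_5 = 2
y_5 = 6
z_5 = 5
x_6 = 8
y_6 = 4
z_6 = 1
h_6 = 4
x_7 = 7
y_7 = 3
z_7 = 2
w_7 = 2
h_7 = 2
x_8 = 1
y_8 = 5
z_8 = 1
h_8 = 3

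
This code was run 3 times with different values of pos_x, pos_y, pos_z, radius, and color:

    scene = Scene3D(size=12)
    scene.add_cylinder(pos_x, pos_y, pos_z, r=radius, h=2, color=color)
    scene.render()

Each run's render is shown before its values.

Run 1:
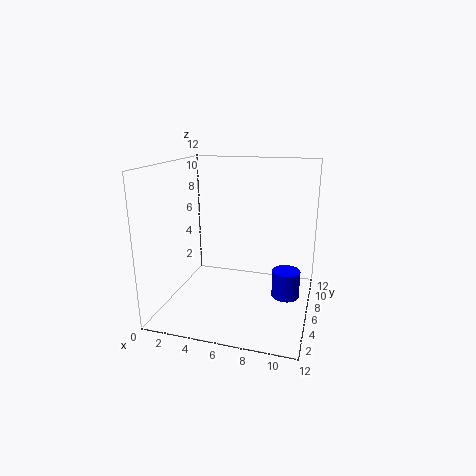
pos_x = 10.5; pos_y = 3; pos_z = 3; radius = 1; color = 'blue'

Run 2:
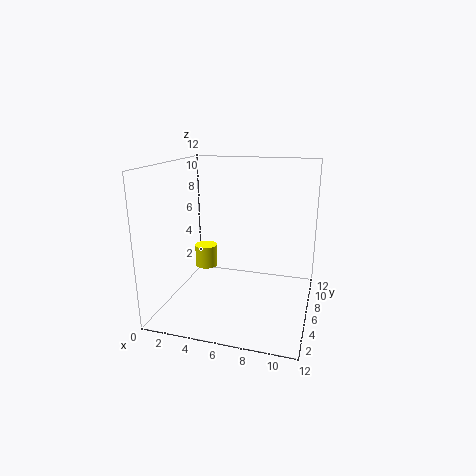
pos_x = 2.5; pos_y = 7.5; pos_z = 2.5; radius = 1; color = 'yellow'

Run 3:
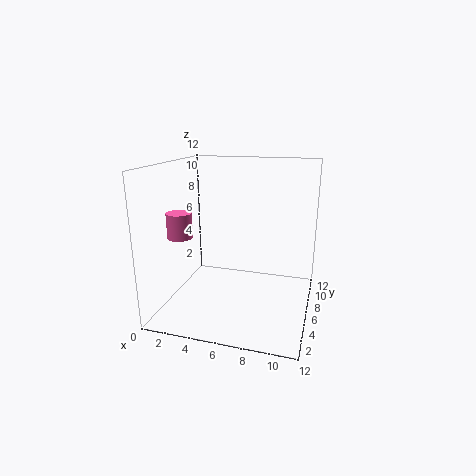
pos_x = 2; pos_y = 3.5; pos_z = 6.5; radius = 1; color = 'hotpink'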